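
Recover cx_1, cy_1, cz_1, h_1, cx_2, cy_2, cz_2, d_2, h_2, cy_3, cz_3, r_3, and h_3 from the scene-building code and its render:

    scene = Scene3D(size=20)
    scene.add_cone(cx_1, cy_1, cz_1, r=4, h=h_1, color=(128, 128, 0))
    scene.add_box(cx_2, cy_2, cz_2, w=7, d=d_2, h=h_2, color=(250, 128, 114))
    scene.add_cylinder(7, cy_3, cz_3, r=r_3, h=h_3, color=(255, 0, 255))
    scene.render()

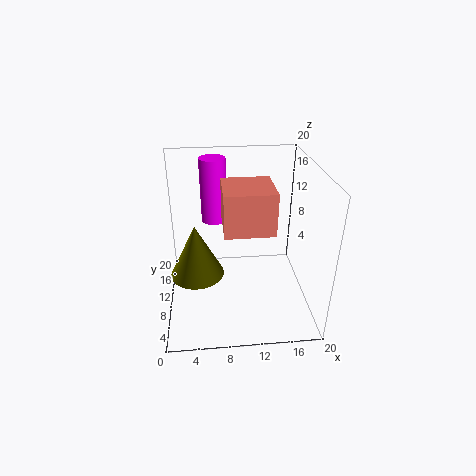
cx_1 = 4; cy_1 = 12; cz_1 = 3; h_1 = 8; cx_2 = 8; cy_2 = 8; cz_2 = 11; d_2 = 7; h_2 = 6; cy_3 = 18; cz_3 = 9; r_3 = 2; h_3 = 10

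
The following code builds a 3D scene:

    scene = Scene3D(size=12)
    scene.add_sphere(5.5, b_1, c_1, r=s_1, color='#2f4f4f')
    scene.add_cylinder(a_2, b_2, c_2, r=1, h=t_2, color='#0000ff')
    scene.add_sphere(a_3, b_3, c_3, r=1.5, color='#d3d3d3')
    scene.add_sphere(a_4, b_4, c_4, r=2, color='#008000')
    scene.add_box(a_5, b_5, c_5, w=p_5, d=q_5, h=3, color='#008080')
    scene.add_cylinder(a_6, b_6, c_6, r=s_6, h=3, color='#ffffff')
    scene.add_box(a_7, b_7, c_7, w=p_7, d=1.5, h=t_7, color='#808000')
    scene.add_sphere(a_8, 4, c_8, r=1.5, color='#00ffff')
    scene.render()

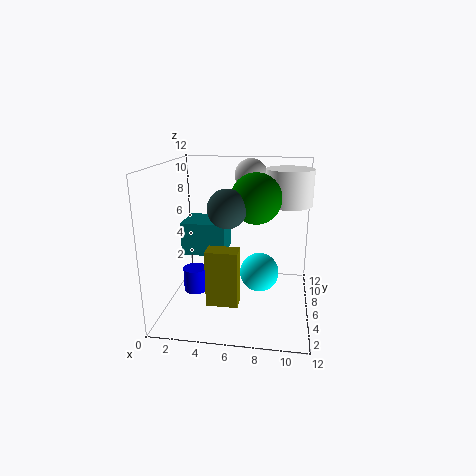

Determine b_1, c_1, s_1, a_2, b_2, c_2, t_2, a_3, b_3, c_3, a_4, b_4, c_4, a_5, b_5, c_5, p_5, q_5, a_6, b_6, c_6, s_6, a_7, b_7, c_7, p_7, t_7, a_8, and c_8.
b_1 = 4
c_1 = 9
s_1 = 1.5
a_2 = 2.5
b_2 = 5
c_2 = 1.5
t_2 = 2
a_3 = 6.5
b_3 = 10.5
c_3 = 10.5
a_4 = 7.5
b_4 = 5.5
c_4 = 9.5
a_5 = 0.5
b_5 = 7.5
c_5 = 3.5
p_5 = 4
q_5 = 3.5
a_6 = 10
b_6 = 8
c_6 = 8.5
s_6 = 2
a_7 = 4
b_7 = 2.5
c_7 = 1.5
p_7 = 2.5
t_7 = 4.5
a_8 = 8
c_8 = 4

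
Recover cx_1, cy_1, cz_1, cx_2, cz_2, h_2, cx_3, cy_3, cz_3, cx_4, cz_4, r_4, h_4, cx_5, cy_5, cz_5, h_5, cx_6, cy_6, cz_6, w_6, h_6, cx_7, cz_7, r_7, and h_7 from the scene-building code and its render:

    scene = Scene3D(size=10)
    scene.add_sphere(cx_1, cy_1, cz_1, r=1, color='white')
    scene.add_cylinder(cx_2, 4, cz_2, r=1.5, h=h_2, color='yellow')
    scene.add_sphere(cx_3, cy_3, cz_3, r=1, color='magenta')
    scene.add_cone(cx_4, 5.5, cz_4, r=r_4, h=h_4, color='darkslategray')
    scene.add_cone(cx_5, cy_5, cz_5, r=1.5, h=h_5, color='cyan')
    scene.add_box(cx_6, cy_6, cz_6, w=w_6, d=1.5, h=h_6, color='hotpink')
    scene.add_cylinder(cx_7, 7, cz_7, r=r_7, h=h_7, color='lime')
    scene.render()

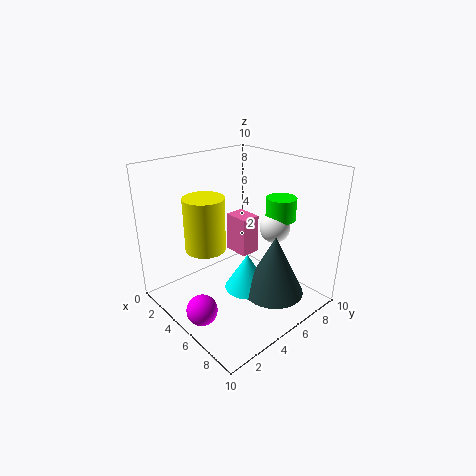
cx_1 = 7
cy_1 = 6.5
cz_1 = 6
cx_2 = 2.5
cz_2 = 3.5
h_2 = 4
cx_3 = 6
cy_3 = 1
cz_3 = 1.5
cx_4 = 8
cz_4 = 2
r_4 = 2
h_4 = 4
cx_5 = 6.5
cy_5 = 4.5
cz_5 = 2
h_5 = 2.5
cx_6 = 2
cy_6 = 6.5
cz_6 = 2.5
w_6 = 2
h_6 = 3
cx_7 = 7
cz_7 = 6.5
r_7 = 1
h_7 = 1.5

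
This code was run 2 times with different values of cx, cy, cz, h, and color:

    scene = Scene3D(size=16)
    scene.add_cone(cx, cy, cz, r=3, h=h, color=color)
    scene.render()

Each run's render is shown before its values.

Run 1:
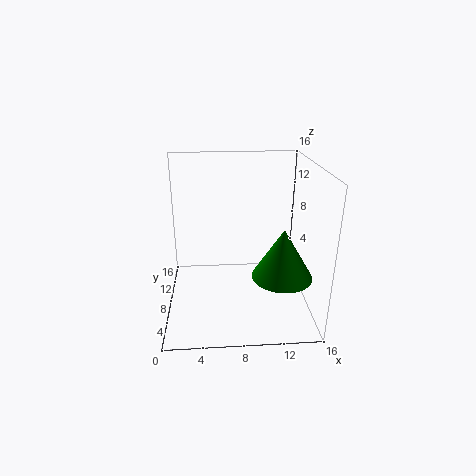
cx = 12; cy = 3; cz = 6; h = 5; color = 'green'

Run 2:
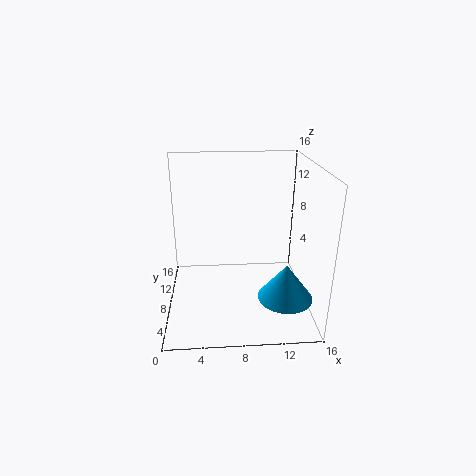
cx = 13; cy = 5; cz = 2; h = 4; color = 'deepskyblue'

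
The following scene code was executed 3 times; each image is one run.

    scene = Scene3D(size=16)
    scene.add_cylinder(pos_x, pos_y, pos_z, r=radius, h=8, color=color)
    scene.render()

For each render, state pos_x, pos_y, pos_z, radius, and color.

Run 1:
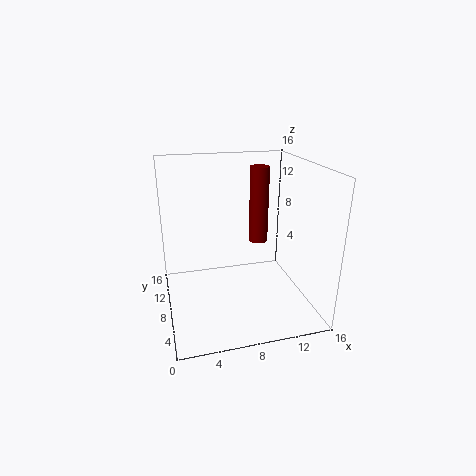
pos_x = 10, pos_y = 7, pos_z = 8, radius = 1, color = 'maroon'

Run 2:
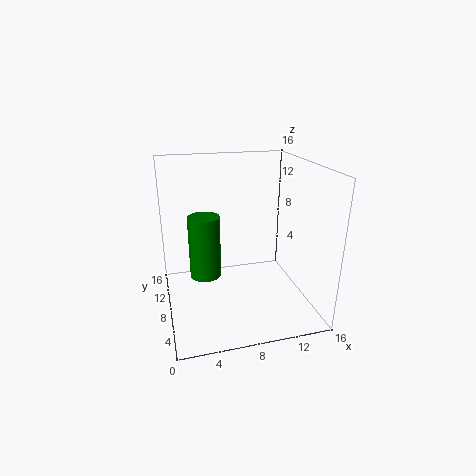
pos_x = 5, pos_y = 13, pos_z = 1, radius = 2, color = 'green'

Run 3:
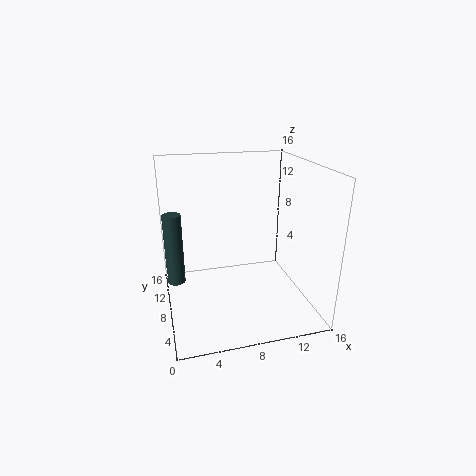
pos_x = 1, pos_y = 9, pos_z = 3, radius = 1, color = 'darkslategray'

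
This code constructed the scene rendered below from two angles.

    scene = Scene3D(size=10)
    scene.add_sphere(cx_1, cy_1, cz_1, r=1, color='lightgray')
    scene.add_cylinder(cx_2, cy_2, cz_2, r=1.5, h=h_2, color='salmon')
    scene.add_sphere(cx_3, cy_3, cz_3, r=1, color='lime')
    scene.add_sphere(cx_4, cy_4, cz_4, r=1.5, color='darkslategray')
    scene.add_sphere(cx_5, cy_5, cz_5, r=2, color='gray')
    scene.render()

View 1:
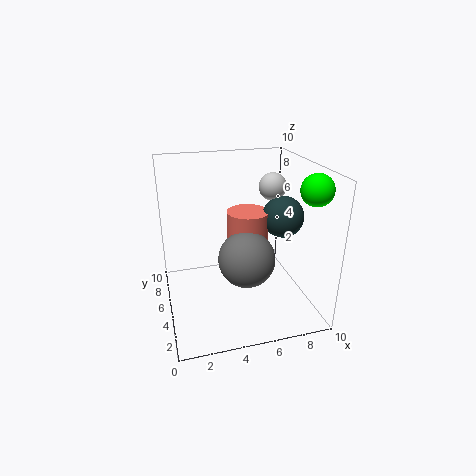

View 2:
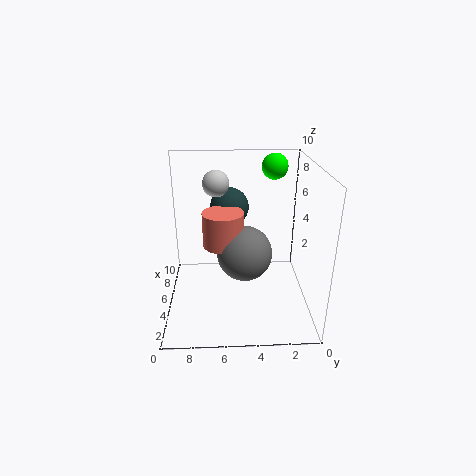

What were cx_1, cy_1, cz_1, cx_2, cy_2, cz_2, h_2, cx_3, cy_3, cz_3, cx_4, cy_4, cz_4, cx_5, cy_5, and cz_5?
cx_1 = 8
cy_1 = 6.5
cz_1 = 8
cx_2 = 6
cy_2 = 6
cz_2 = 4
h_2 = 2.5
cx_3 = 9
cy_3 = 2
cz_3 = 9
cx_4 = 8.5
cy_4 = 5.5
cz_4 = 6
cx_5 = 5.5
cy_5 = 4.5
cz_5 = 3.5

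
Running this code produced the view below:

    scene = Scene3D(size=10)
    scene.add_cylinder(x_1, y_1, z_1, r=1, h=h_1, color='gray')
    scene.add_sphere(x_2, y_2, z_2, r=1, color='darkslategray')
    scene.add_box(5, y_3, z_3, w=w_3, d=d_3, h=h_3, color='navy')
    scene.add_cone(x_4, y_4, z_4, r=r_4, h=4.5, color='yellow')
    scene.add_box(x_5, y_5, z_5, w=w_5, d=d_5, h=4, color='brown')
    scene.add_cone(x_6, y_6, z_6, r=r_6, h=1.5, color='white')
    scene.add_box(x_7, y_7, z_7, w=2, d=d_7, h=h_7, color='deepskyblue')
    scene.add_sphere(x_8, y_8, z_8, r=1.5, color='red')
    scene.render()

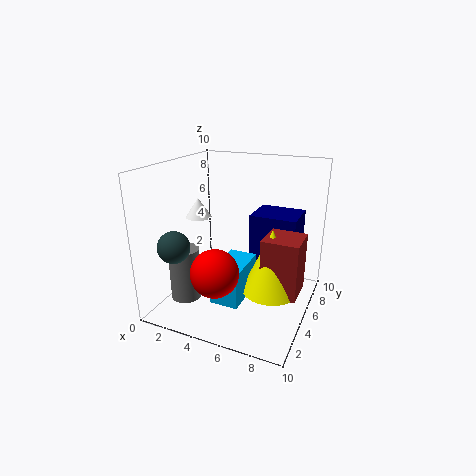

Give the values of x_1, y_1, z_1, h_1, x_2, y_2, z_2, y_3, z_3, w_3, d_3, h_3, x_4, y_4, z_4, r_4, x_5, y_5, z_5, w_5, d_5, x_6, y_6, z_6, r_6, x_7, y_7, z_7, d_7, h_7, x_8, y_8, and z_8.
x_1 = 2.5
y_1 = 2
z_1 = 1.5
h_1 = 3.5
x_2 = 2.5
y_2 = 1
z_2 = 5.5
y_3 = 7
z_3 = 2.5
w_3 = 3.5
d_3 = 3
h_3 = 3.5
x_4 = 7.5
y_4 = 5
z_4 = 1.5
r_4 = 2
x_5 = 7
y_5 = 4
z_5 = 1.5
w_5 = 2.5
d_5 = 2.5
x_6 = 1
y_6 = 6.5
z_6 = 5.5
r_6 = 1
x_7 = 4
y_7 = 2.5
z_7 = 1
d_7 = 3.5
h_7 = 2.5
x_8 = 5
y_8 = 1.5
z_8 = 4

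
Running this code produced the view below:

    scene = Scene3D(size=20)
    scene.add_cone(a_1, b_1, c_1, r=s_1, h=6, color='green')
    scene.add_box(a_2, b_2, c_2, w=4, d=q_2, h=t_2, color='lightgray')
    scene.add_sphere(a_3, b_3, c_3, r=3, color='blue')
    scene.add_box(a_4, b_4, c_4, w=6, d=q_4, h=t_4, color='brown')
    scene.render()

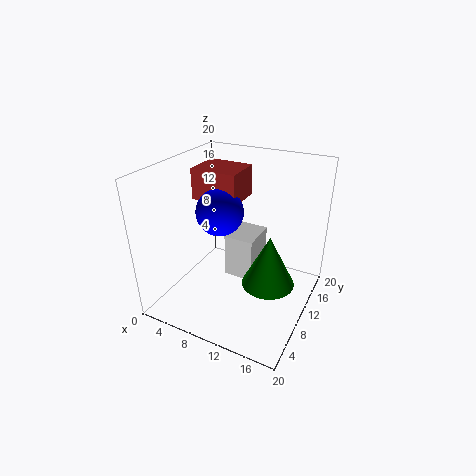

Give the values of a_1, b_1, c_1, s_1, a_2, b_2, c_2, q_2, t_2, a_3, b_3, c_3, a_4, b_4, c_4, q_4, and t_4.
a_1 = 17; b_1 = 4; c_1 = 9; s_1 = 3; a_2 = 9; b_2 = 8; c_2 = 5; q_2 = 5; t_2 = 6; a_3 = 9; b_3 = 7; c_3 = 15; a_4 = 5; b_4 = 7; c_4 = 16; q_4 = 5; t_4 = 4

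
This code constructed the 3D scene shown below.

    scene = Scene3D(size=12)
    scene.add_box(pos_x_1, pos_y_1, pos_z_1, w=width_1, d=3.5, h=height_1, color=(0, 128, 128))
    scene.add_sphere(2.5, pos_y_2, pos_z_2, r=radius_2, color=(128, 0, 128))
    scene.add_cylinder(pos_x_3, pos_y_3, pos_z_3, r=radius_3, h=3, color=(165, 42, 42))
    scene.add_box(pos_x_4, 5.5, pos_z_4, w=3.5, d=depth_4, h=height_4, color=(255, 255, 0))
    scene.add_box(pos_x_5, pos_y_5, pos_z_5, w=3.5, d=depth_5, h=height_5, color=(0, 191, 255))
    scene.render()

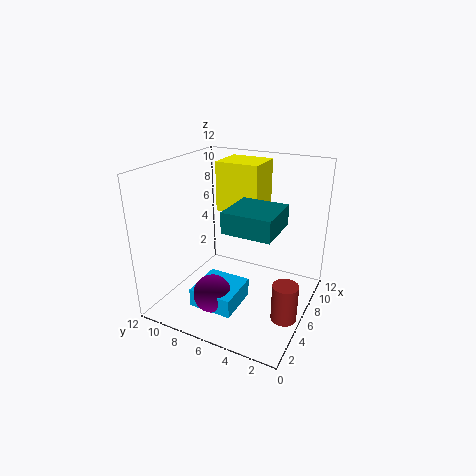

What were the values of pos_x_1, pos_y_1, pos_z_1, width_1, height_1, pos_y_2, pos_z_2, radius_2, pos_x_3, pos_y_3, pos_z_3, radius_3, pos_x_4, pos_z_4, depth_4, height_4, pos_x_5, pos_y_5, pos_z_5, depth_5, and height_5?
pos_x_1 = 1.5; pos_y_1 = 1.5; pos_z_1 = 8.5; width_1 = 3.5; height_1 = 1.5; pos_y_2 = 6.5; pos_z_2 = 2.5; radius_2 = 1.5; pos_x_3 = 4; pos_y_3 = 1; pos_z_3 = 1; radius_3 = 1; pos_x_4 = 8.5; pos_z_4 = 7; depth_4 = 4; height_4 = 4.5; pos_x_5 = 1.5; pos_y_5 = 4.5; pos_z_5 = 1.5; depth_5 = 3.5; height_5 = 1.5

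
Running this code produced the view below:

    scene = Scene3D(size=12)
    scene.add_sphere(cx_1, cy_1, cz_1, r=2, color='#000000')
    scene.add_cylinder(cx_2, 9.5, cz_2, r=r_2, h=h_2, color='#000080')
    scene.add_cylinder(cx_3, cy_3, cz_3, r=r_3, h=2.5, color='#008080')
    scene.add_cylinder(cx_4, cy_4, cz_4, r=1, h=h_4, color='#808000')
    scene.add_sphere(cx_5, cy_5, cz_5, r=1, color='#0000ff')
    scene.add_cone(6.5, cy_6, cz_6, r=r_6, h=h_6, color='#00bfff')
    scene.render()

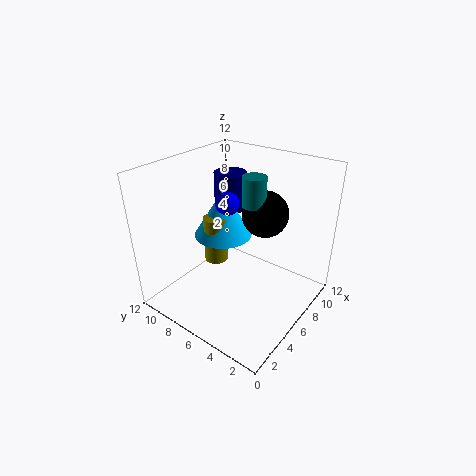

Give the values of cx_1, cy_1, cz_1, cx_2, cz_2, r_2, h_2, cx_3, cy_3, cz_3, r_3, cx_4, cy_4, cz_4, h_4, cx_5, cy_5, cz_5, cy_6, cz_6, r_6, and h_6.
cx_1 = 8.5; cy_1 = 5; cz_1 = 7.5; cx_2 = 9.5; cz_2 = 6.5; r_2 = 1.5; h_2 = 3.5; cx_3 = 7.5; cy_3 = 5.5; cz_3 = 8.5; r_3 = 1; cx_4 = 5.5; cy_4 = 8; cz_4 = 3.5; h_4 = 4; cx_5 = 6.5; cy_5 = 7.5; cz_5 = 8.5; cy_6 = 8; cz_6 = 5.5; r_6 = 2.5; h_6 = 4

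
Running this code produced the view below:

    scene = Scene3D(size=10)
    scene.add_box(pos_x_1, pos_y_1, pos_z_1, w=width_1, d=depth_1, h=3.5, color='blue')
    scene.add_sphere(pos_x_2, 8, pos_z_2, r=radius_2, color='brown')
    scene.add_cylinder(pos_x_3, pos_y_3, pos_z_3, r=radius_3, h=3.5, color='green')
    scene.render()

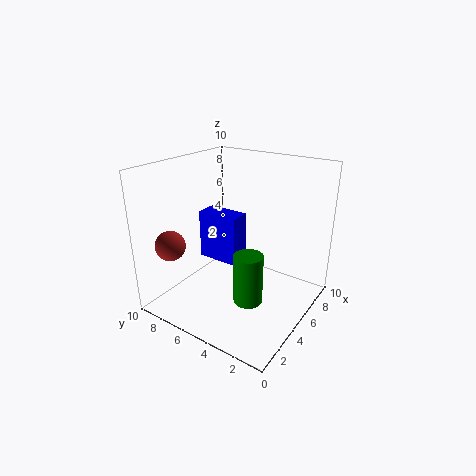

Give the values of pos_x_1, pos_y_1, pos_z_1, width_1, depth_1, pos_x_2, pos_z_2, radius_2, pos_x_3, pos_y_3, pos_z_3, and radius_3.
pos_x_1 = 4.5
pos_y_1 = 5
pos_z_1 = 3
width_1 = 1.5
depth_1 = 3
pos_x_2 = 1.5
pos_z_2 = 5
radius_2 = 1
pos_x_3 = 4
pos_y_3 = 3.5
pos_z_3 = 1
radius_3 = 1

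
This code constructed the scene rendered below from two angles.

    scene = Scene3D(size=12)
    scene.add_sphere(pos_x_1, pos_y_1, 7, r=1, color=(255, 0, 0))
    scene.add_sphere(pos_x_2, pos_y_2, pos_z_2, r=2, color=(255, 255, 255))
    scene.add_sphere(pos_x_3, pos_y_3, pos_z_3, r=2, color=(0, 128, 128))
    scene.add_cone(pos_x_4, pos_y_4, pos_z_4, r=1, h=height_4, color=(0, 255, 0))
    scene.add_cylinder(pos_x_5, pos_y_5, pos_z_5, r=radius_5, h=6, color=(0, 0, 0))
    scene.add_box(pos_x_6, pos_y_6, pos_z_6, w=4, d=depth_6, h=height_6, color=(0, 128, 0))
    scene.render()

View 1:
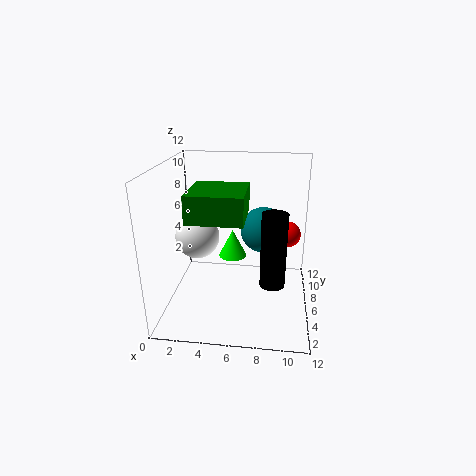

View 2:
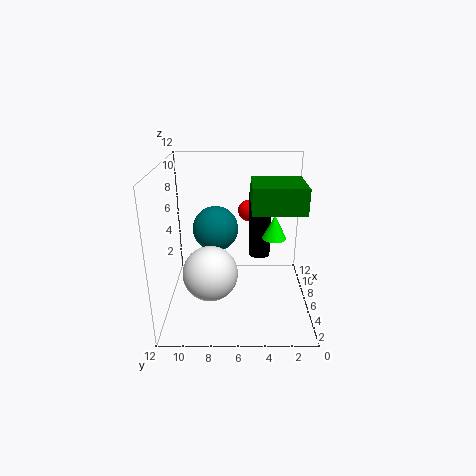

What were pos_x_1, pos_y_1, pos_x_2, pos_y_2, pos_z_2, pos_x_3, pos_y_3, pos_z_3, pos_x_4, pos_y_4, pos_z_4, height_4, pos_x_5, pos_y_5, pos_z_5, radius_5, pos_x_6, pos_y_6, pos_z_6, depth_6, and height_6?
pos_x_1 = 10; pos_y_1 = 5; pos_x_2 = 2; pos_y_2 = 8; pos_z_2 = 5; pos_x_3 = 8; pos_y_3 = 8; pos_z_3 = 6; pos_x_4 = 6; pos_y_4 = 3; pos_z_4 = 6; height_4 = 2; pos_x_5 = 9; pos_y_5 = 4; pos_z_5 = 3; radius_5 = 1; pos_x_6 = 3; pos_y_6 = 1; pos_z_6 = 9; depth_6 = 4; height_6 = 2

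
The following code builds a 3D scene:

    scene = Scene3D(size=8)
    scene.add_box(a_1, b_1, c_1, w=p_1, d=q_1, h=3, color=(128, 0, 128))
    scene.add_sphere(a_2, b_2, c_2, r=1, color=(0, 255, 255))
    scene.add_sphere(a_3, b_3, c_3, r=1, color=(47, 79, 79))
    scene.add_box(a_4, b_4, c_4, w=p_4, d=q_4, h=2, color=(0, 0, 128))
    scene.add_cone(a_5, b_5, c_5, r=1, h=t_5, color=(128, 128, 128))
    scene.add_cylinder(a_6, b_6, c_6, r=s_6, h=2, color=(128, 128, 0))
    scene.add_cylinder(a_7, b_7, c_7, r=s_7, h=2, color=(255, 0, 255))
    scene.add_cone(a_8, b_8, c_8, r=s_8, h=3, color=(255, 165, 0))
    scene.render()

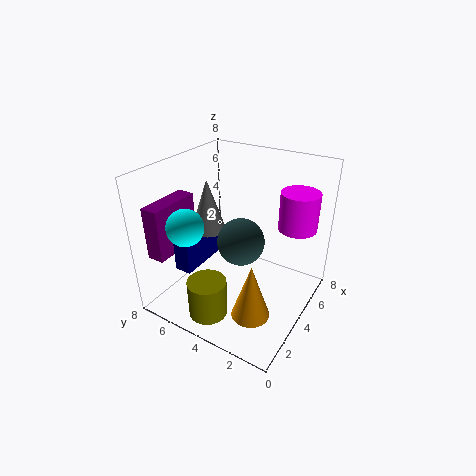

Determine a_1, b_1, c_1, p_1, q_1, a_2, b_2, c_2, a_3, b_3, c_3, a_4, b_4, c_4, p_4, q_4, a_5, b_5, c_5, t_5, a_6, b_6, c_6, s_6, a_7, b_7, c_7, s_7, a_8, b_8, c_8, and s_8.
a_1 = 1, b_1 = 7, c_1 = 3, p_1 = 3, q_1 = 1, a_2 = 2, b_2 = 6, c_2 = 5, a_3 = 1, b_3 = 2, c_3 = 6, a_4 = 2, b_4 = 6, c_4 = 2, p_4 = 3, q_4 = 1, a_5 = 4, b_5 = 6, c_5 = 4, t_5 = 3, a_6 = 1, b_6 = 4, c_6 = 1, s_6 = 1, a_7 = 5, b_7 = 1, c_7 = 5, s_7 = 1, a_8 = 2, b_8 = 2, c_8 = 1, s_8 = 1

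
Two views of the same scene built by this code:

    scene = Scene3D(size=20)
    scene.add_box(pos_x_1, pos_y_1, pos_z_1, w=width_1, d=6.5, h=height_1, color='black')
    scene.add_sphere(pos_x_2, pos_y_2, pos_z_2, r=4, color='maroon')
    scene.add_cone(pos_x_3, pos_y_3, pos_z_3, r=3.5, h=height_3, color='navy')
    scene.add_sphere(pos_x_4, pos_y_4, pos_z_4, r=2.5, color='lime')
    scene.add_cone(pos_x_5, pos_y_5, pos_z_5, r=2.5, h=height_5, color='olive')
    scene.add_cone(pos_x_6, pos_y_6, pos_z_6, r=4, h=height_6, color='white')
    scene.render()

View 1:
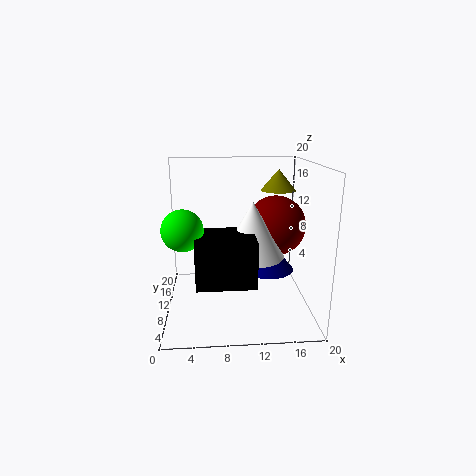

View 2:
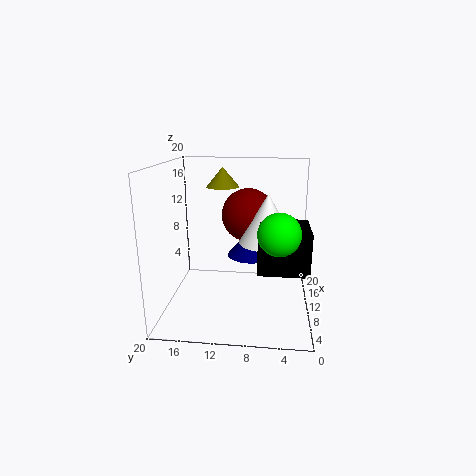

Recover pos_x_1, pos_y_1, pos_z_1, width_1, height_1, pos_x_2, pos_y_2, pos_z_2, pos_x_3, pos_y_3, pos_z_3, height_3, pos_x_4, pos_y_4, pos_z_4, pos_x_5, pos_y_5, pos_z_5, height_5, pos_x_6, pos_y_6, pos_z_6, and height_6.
pos_x_1 = 4.5
pos_y_1 = 0.5
pos_z_1 = 7
width_1 = 7
height_1 = 5.5
pos_x_2 = 15
pos_y_2 = 9
pos_z_2 = 12
pos_x_3 = 14
pos_y_3 = 8.5
pos_z_3 = 6
height_3 = 4
pos_x_4 = 3
pos_y_4 = 4.5
pos_z_4 = 13
pos_x_5 = 16
pos_y_5 = 13
pos_z_5 = 16
height_5 = 3
pos_x_6 = 11.5
pos_y_6 = 6
pos_z_6 = 9
height_6 = 7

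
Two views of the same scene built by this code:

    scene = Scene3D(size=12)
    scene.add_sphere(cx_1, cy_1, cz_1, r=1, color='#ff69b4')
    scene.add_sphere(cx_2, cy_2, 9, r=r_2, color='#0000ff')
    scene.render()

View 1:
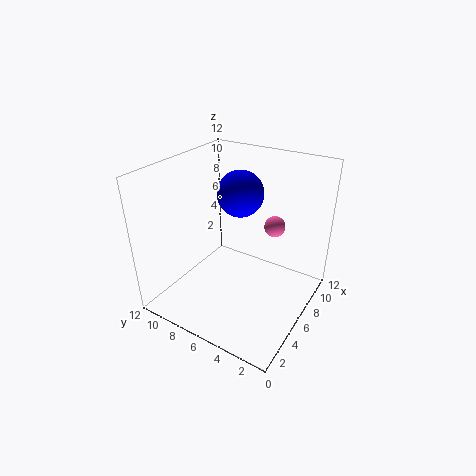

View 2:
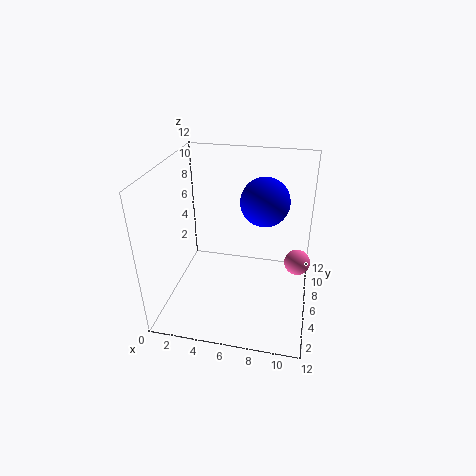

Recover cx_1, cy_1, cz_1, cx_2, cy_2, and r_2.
cx_1 = 11, cy_1 = 5, cz_1 = 5, cx_2 = 8, cy_2 = 7, r_2 = 2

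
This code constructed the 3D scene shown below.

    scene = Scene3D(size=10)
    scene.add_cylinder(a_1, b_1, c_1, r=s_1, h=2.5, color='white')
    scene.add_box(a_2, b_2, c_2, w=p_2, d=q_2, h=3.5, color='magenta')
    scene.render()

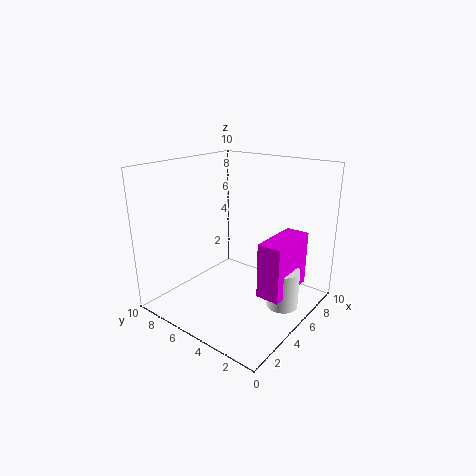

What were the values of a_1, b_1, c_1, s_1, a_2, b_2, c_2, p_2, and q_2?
a_1 = 4.5
b_1 = 1
c_1 = 1.5
s_1 = 1
a_2 = 3
b_2 = 0.5
c_2 = 2.5
p_2 = 3.5
q_2 = 1.5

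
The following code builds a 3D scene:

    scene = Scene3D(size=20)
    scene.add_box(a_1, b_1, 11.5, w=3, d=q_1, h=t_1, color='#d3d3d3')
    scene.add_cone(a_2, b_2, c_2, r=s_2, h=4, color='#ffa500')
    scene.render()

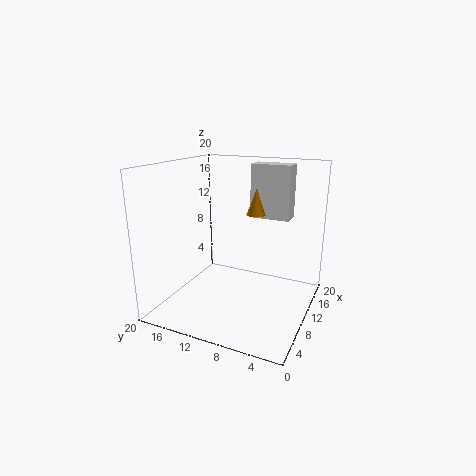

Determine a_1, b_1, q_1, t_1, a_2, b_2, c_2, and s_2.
a_1 = 15.5; b_1 = 4.5; q_1 = 6; t_1 = 8; a_2 = 15.5; b_2 = 9.5; c_2 = 12; s_2 = 1.5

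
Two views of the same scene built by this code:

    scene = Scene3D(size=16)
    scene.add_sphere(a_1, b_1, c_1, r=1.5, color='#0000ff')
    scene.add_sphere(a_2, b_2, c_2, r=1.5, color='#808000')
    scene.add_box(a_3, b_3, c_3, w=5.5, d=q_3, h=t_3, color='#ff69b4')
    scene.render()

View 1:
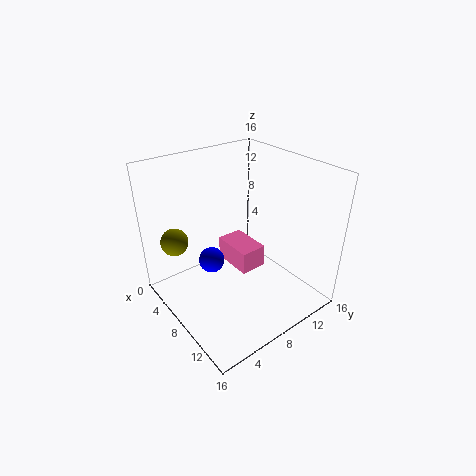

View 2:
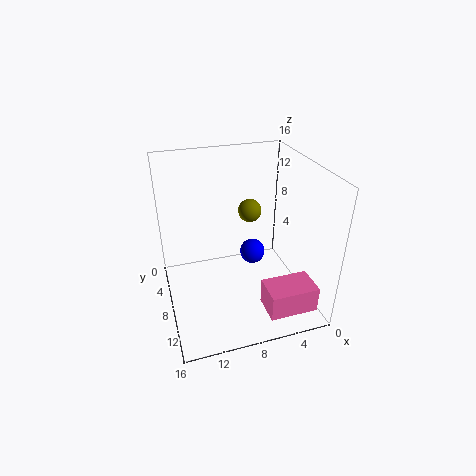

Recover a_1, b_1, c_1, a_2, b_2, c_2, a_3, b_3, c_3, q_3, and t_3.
a_1 = 5.5, b_1 = 6, c_1 = 4.5, a_2 = 4.5, b_2 = 2, c_2 = 8, a_3 = 0.5, b_3 = 10.5, c_3 = 0.5, q_3 = 3.5, t_3 = 3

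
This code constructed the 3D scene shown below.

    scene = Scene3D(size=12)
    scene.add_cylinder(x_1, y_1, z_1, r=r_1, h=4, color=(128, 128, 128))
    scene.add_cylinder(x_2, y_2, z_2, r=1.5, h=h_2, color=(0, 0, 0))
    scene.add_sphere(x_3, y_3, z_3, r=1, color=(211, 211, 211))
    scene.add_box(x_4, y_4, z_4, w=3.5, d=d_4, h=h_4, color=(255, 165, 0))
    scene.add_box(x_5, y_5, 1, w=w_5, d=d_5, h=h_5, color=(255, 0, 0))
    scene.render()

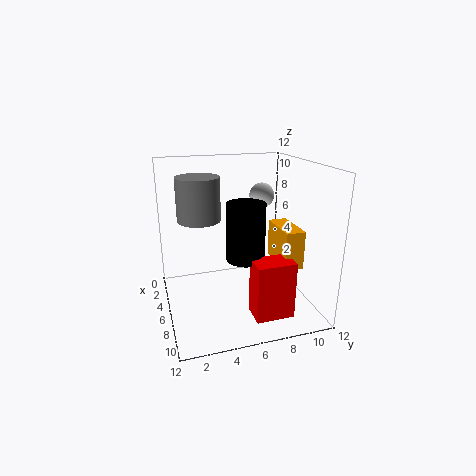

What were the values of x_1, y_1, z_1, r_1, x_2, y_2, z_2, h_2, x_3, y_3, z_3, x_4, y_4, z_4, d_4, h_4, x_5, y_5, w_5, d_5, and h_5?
x_1 = 2
y_1 = 3.5
z_1 = 6.5
r_1 = 2
x_2 = 8
y_2 = 6
z_2 = 5
h_2 = 4.5
x_3 = 6
y_3 = 8
z_3 = 9.5
x_4 = 6.5
y_4 = 8.5
z_4 = 4.5
d_4 = 1.5
h_4 = 3
x_5 = 9
y_5 = 6
w_5 = 2
d_5 = 3
h_5 = 4.5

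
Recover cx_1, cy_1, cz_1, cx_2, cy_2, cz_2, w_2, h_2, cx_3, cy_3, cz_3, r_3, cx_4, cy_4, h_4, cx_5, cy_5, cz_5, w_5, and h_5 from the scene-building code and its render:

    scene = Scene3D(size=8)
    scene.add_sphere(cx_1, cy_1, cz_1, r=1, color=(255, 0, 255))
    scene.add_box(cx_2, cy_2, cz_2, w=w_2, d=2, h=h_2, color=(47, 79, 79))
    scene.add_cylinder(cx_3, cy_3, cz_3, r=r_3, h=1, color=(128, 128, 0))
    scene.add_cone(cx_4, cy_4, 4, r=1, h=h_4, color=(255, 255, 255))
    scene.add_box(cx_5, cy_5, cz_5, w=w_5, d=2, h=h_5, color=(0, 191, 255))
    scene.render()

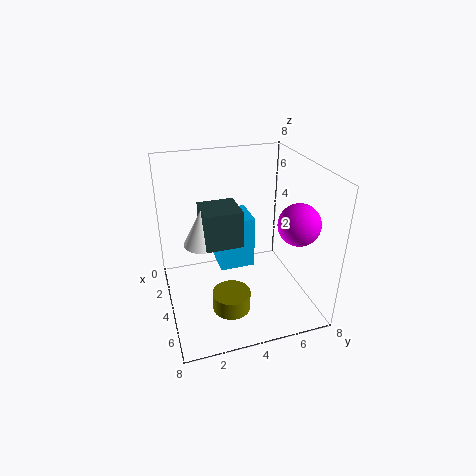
cx_1 = 7; cy_1 = 6; cz_1 = 6; cx_2 = 3; cy_2 = 2; cz_2 = 4; w_2 = 2; h_2 = 2; cx_3 = 6; cy_3 = 3; cz_3 = 1; r_3 = 1; cx_4 = 4; cy_4 = 2; h_4 = 2; cx_5 = 2; cy_5 = 3; cz_5 = 2; w_5 = 2; h_5 = 3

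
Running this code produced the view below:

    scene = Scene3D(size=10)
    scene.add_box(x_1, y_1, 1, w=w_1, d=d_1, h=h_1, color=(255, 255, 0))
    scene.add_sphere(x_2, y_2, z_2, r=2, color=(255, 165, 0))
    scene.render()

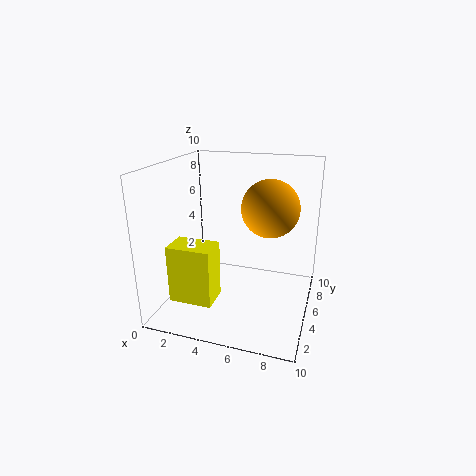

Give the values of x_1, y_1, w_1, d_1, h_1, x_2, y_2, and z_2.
x_1 = 1, y_1 = 2, w_1 = 3, d_1 = 2, h_1 = 4, x_2 = 7, y_2 = 6, z_2 = 7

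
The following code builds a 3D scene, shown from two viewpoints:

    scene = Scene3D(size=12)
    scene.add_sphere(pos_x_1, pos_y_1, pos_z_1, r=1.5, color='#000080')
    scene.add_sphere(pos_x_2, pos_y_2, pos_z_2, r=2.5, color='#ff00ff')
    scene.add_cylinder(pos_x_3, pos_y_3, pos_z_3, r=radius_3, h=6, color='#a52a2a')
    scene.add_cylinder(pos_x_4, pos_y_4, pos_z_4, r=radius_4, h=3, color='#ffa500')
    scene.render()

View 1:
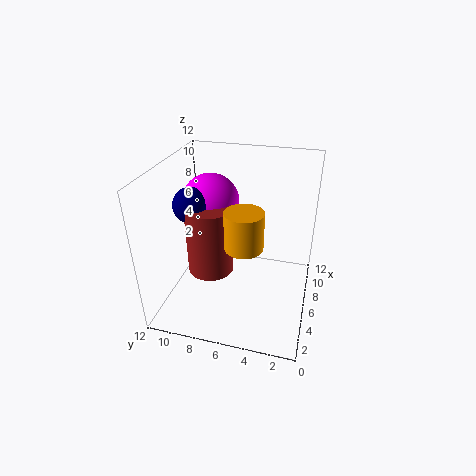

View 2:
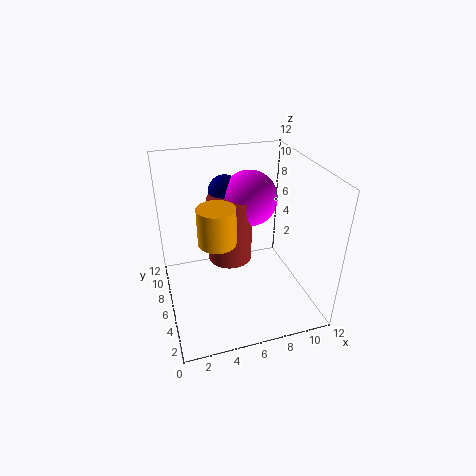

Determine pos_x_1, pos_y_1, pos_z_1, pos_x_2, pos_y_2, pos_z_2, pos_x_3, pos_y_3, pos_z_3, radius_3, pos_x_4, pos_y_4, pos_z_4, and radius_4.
pos_x_1 = 6; pos_y_1 = 10; pos_z_1 = 8.5; pos_x_2 = 8; pos_y_2 = 9; pos_z_2 = 8; pos_x_3 = 6; pos_y_3 = 8.5; pos_z_3 = 2.5; radius_3 = 2; pos_x_4 = 4; pos_y_4 = 5; pos_z_4 = 6.5; radius_4 = 1.5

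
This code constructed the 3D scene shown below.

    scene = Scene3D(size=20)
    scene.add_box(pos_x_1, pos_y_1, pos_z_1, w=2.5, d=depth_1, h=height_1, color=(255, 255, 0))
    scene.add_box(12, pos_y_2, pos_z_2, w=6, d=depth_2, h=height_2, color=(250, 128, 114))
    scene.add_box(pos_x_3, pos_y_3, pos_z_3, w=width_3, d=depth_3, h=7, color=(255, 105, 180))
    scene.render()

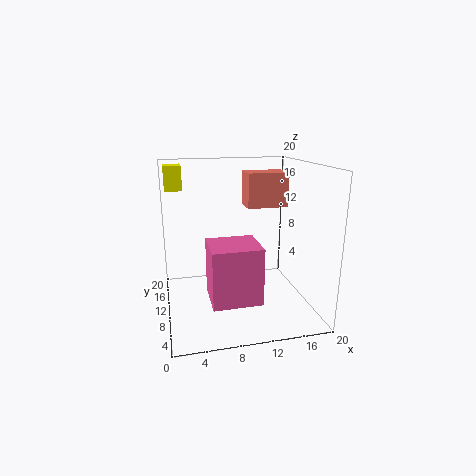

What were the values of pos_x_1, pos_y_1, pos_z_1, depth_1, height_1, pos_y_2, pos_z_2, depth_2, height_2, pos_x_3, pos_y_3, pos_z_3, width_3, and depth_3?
pos_x_1 = 0.5
pos_y_1 = 14.5
pos_z_1 = 16
depth_1 = 3.5
height_1 = 3.5
pos_y_2 = 12
pos_z_2 = 13.5
depth_2 = 4
height_2 = 5
pos_x_3 = 5
pos_y_3 = 1
pos_z_3 = 4.5
width_3 = 6
depth_3 = 5.5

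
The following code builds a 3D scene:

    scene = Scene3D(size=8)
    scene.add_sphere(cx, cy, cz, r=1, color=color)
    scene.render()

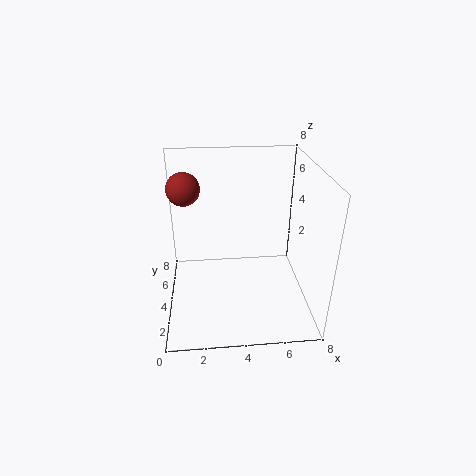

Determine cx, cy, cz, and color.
cx = 1; cy = 6.5; cz = 6; color = 'brown'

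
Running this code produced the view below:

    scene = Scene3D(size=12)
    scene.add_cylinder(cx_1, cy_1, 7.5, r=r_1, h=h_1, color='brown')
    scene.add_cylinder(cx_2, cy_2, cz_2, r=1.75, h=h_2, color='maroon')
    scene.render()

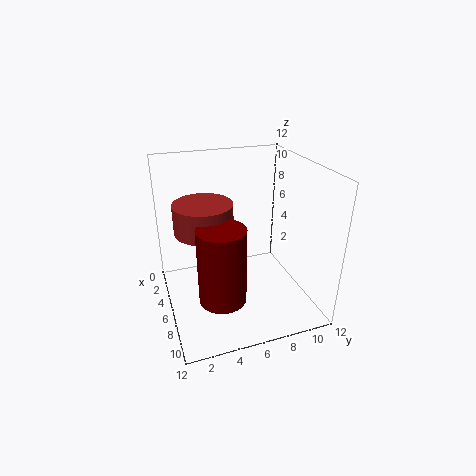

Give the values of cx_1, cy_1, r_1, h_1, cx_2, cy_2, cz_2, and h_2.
cx_1 = 6.75
cy_1 = 3
r_1 = 2.25
h_1 = 2.25
cx_2 = 9.75
cy_2 = 3.5
cz_2 = 3.25
h_2 = 5.75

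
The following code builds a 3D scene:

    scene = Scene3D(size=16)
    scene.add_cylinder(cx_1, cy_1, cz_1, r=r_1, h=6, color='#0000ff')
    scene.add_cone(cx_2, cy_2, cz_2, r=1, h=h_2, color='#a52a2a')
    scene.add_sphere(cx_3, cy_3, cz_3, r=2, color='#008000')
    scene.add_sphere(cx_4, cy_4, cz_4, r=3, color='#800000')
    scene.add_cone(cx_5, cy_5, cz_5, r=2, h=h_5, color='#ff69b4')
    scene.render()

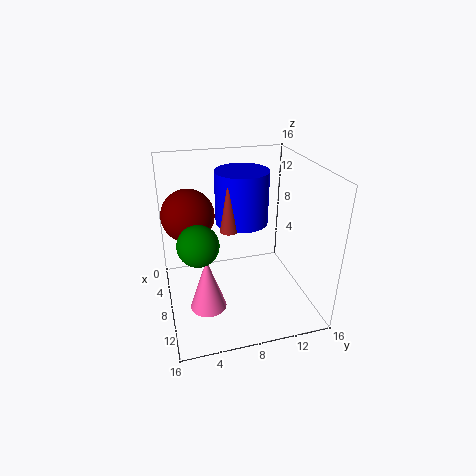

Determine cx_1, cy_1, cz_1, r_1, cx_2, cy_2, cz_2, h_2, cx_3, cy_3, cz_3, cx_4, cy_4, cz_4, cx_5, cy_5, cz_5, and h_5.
cx_1 = 6; cy_1 = 9; cz_1 = 9; r_1 = 3; cx_2 = 8; cy_2 = 7; cz_2 = 9; h_2 = 6; cx_3 = 12; cy_3 = 3; cz_3 = 10; cx_4 = 5; cy_4 = 3; cz_4 = 10; cx_5 = 10; cy_5 = 4; cz_5 = 1; h_5 = 6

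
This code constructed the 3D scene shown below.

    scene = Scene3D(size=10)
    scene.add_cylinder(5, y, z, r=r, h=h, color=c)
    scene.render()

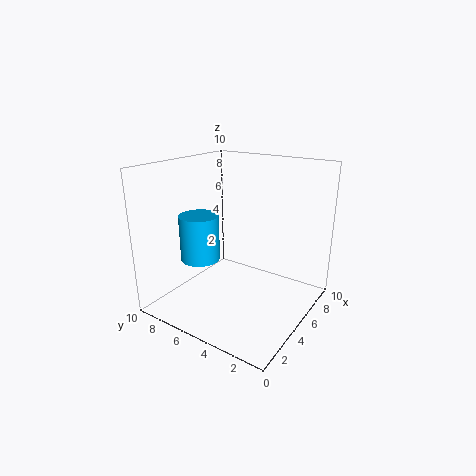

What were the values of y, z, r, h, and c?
y = 8.5
z = 2.5
r = 1.5
h = 3.5
c = 'deepskyblue'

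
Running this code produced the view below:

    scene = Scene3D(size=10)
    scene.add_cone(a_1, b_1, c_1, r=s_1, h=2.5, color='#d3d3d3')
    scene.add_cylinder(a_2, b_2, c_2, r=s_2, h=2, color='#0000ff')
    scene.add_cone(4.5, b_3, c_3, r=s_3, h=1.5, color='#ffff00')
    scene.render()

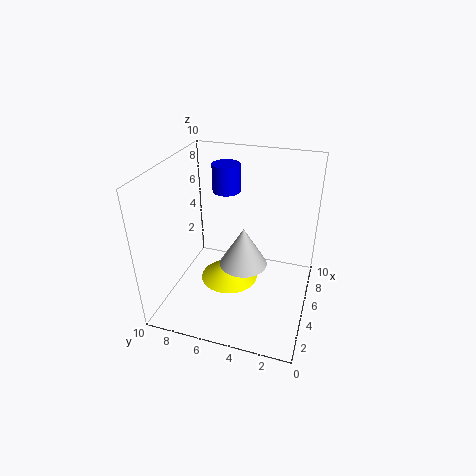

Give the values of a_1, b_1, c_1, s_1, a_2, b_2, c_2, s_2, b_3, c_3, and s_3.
a_1 = 3; b_1 = 4; c_1 = 4.5; s_1 = 1.5; a_2 = 7; b_2 = 6.5; c_2 = 7.5; s_2 = 1; b_3 = 5.5; c_3 = 2; s_3 = 2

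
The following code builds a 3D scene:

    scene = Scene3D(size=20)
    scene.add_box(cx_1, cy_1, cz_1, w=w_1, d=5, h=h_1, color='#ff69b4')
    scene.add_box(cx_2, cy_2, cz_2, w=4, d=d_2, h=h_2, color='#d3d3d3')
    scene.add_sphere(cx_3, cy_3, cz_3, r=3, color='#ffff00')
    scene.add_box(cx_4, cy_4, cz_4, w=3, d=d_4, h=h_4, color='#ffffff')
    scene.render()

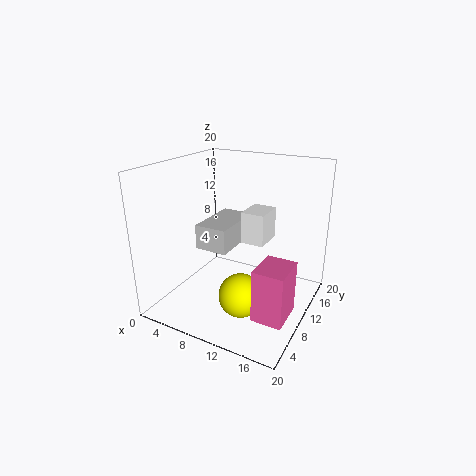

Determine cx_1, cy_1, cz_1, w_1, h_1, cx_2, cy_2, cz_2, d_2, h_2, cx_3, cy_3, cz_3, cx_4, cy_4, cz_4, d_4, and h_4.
cx_1 = 15, cy_1 = 4, cz_1 = 2, w_1 = 4, h_1 = 7, cx_2 = 8, cy_2 = 3, cz_2 = 11, d_2 = 7, h_2 = 3, cx_3 = 12, cy_3 = 7, cz_3 = 3, cx_4 = 12, cy_4 = 7, cz_4 = 11, d_4 = 4, h_4 = 4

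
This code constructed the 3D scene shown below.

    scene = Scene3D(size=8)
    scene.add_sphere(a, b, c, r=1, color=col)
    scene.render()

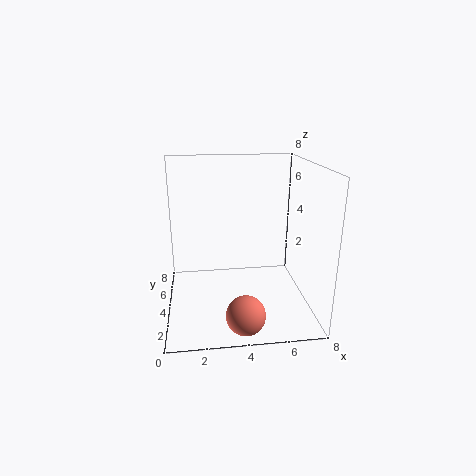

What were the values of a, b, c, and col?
a = 4; b = 1; c = 1; col = 'salmon'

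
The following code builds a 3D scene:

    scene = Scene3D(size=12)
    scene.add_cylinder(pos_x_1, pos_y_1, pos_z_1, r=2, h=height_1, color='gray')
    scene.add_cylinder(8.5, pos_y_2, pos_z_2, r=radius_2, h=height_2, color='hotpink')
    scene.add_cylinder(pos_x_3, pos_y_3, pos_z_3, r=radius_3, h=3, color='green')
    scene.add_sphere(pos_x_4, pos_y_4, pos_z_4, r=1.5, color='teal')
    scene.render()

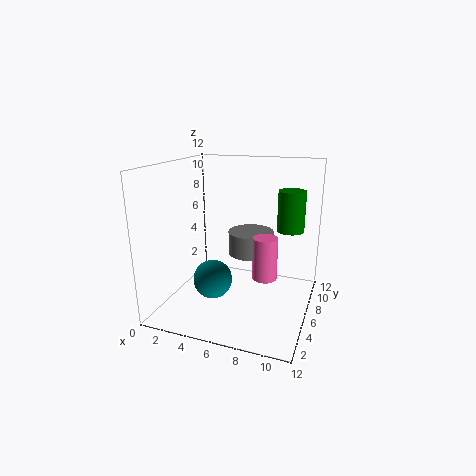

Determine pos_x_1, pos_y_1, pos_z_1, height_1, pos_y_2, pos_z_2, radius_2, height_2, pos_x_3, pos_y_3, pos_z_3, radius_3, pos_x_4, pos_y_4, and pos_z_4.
pos_x_1 = 6.5; pos_y_1 = 8; pos_z_1 = 4; height_1 = 2; pos_y_2 = 5.5; pos_z_2 = 3; radius_2 = 1; height_2 = 3.5; pos_x_3 = 10.5; pos_y_3 = 5; pos_z_3 = 7.5; radius_3 = 1; pos_x_4 = 5; pos_y_4 = 3; pos_z_4 = 3.5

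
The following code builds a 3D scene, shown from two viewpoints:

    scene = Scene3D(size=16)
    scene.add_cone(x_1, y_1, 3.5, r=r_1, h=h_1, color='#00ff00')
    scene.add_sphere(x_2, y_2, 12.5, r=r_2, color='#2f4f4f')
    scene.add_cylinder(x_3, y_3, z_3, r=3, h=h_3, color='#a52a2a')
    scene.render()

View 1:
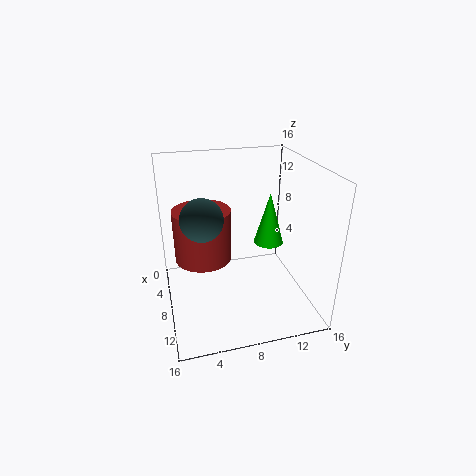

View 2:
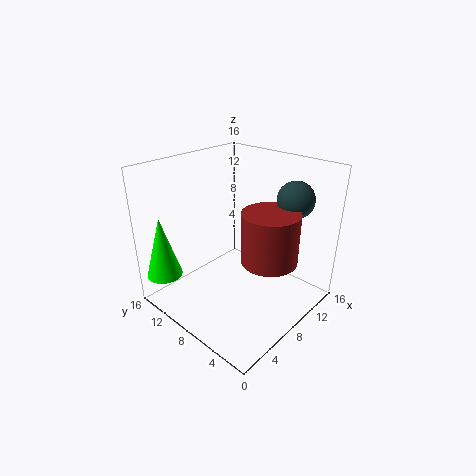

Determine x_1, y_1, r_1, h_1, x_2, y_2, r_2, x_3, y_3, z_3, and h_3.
x_1 = 2
y_1 = 14
r_1 = 2
h_1 = 7
x_2 = 12
y_2 = 3.5
r_2 = 2
x_3 = 8.5
y_3 = 4
z_3 = 6.5
h_3 = 5.5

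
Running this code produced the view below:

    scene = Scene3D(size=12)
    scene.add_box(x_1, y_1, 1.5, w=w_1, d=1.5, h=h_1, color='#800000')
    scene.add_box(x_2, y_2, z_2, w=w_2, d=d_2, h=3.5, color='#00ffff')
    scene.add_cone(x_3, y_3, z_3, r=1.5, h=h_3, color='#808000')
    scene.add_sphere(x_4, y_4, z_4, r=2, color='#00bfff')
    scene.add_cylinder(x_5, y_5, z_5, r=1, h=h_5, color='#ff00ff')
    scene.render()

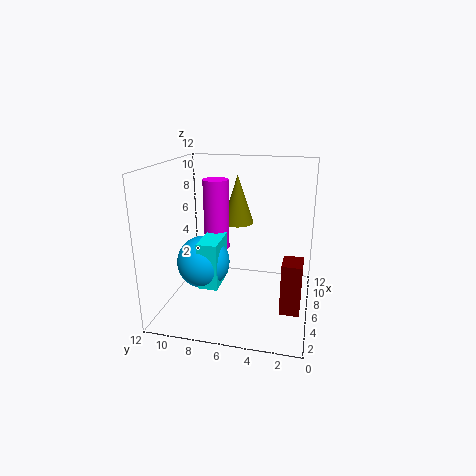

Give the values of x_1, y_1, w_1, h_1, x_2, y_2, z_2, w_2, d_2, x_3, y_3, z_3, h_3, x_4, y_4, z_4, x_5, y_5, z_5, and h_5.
x_1 = 2.5, y_1 = 0.5, w_1 = 2, h_1 = 4, x_2 = 1.5, y_2 = 6.5, z_2 = 3.5, w_2 = 3, d_2 = 1.5, x_3 = 10, y_3 = 7, z_3 = 6, h_3 = 4.5, x_4 = 3, y_4 = 8, z_4 = 5, x_5 = 5, y_5 = 7.5, z_5 = 5.5, h_5 = 5.5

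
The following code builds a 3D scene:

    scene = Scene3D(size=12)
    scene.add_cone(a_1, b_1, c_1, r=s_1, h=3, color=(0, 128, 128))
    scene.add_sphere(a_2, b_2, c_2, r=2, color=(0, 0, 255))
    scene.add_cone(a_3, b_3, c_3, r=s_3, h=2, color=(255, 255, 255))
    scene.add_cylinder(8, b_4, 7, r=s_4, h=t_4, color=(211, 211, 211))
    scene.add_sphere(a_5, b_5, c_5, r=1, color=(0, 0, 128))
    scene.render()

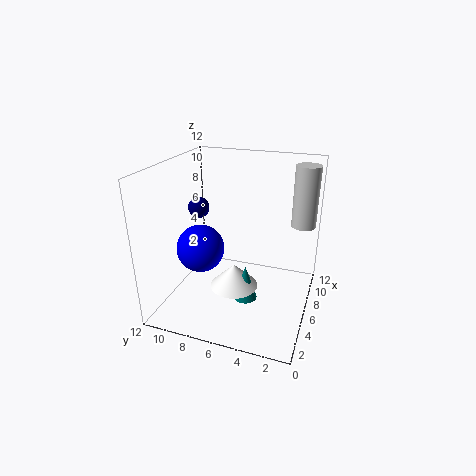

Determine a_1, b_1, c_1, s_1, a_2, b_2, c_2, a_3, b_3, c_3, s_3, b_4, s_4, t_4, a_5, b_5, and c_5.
a_1 = 5
b_1 = 5
c_1 = 1
s_1 = 1
a_2 = 5
b_2 = 9
c_2 = 5
a_3 = 5
b_3 = 6
c_3 = 2
s_3 = 2
b_4 = 1
s_4 = 1
t_4 = 5
a_5 = 9
b_5 = 11
c_5 = 7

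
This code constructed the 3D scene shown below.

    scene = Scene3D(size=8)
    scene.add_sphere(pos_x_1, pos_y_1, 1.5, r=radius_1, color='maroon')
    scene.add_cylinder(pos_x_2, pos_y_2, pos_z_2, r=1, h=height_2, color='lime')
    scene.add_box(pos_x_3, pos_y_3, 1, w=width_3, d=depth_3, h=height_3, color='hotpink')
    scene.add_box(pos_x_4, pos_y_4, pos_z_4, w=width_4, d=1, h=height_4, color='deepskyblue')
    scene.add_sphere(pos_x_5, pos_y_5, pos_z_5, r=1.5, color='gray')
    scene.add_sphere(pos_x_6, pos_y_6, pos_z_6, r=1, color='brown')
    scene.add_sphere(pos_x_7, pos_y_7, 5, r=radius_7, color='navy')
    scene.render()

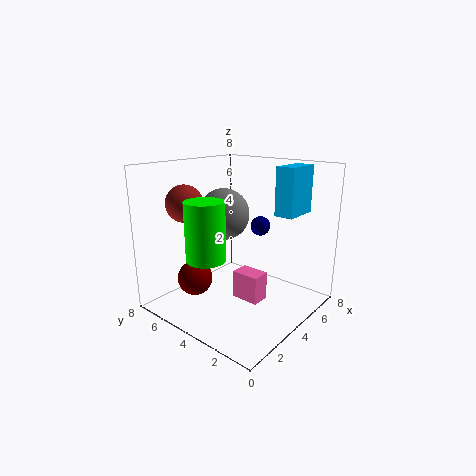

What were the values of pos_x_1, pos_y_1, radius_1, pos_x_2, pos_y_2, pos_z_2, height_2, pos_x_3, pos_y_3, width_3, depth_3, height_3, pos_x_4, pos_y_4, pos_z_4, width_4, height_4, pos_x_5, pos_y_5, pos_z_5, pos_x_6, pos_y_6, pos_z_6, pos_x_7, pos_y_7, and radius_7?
pos_x_1 = 2.5, pos_y_1 = 6, radius_1 = 1, pos_x_2 = 1.5, pos_y_2 = 4, pos_z_2 = 3.5, height_2 = 3, pos_x_3 = 3, pos_y_3 = 2, width_3 = 1, depth_3 = 1.5, height_3 = 1.5, pos_x_4 = 4.5, pos_y_4 = 1, pos_z_4 = 5.5, width_4 = 2, height_4 = 2.5, pos_x_5 = 4.5, pos_y_5 = 5.5, pos_z_5 = 5, pos_x_6 = 2, pos_y_6 = 6, pos_z_6 = 6, pos_x_7 = 4, pos_y_7 = 2.5, radius_7 = 0.5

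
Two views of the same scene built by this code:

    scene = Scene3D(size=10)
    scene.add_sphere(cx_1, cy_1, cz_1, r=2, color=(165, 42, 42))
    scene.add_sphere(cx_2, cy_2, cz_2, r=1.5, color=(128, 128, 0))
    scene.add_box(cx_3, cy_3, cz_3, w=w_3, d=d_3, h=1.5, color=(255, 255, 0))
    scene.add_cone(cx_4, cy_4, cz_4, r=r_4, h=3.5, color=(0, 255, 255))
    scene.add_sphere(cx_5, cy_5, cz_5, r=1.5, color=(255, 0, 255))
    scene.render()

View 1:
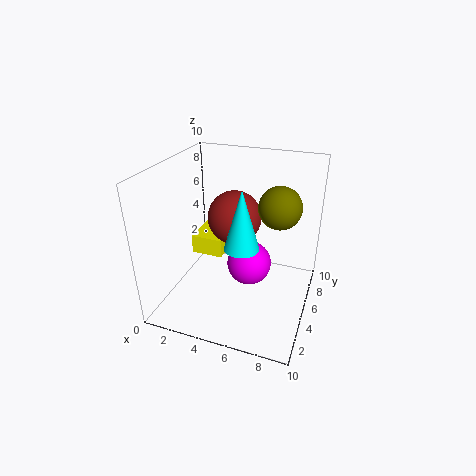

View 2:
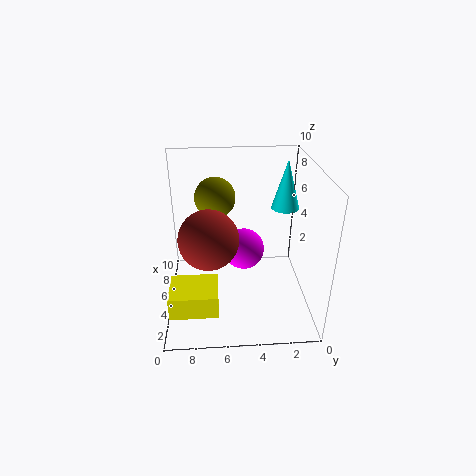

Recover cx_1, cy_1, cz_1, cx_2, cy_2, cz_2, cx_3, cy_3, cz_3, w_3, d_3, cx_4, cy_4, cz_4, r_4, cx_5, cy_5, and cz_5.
cx_1 = 4, cy_1 = 7, cz_1 = 5.5, cx_2 = 7.5, cy_2 = 6.5, cz_2 = 7, cx_3 = 0.5, cy_3 = 6.5, cz_3 = 2, w_3 = 2.5, d_3 = 3, cx_4 = 6.5, cy_4 = 1.5, cz_4 = 6.5, r_4 = 1, cx_5 = 6, cy_5 = 4.5, cz_5 = 3.5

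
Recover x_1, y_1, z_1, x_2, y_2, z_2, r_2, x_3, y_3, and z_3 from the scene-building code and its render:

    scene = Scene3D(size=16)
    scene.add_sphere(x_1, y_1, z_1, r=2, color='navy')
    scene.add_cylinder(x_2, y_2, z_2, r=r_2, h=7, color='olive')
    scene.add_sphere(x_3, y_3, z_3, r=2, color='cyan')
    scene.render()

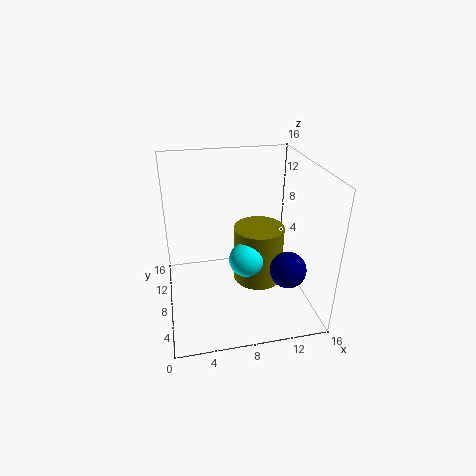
x_1 = 13
y_1 = 5
z_1 = 5
x_2 = 11
y_2 = 10
z_2 = 1
r_2 = 3
x_3 = 9
y_3 = 8
z_3 = 5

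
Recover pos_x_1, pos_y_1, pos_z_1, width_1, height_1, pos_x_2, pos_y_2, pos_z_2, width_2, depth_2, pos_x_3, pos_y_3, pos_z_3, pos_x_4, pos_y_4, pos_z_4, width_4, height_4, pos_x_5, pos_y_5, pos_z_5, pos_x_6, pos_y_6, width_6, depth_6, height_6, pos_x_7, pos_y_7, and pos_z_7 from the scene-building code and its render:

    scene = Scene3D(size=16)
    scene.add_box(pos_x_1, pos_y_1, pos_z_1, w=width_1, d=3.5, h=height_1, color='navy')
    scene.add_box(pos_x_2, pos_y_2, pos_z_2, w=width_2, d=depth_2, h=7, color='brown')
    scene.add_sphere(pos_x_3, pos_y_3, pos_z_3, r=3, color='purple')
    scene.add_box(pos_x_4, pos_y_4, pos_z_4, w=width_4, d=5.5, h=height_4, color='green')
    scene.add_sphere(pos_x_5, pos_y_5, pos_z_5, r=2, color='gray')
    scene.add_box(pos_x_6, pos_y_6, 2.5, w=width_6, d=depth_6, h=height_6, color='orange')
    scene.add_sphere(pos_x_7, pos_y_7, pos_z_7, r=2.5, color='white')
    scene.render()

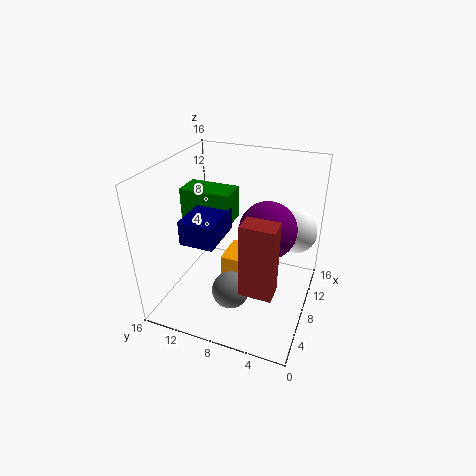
pos_x_1 = 2.5, pos_y_1 = 8.5, pos_z_1 = 9.5, width_1 = 5, height_1 = 2.5, pos_x_2 = 0.5, pos_y_2 = 2, pos_z_2 = 7, width_2 = 2, depth_2 = 3, pos_x_3 = 7.5, pos_y_3 = 4.5, pos_z_3 = 10, pos_x_4 = 6.5, pos_y_4 = 8.5, pos_z_4 = 10, width_4 = 3, height_4 = 3.5, pos_x_5 = 4.5, pos_y_5 = 7.5, pos_z_5 = 3.5, pos_x_6 = 6.5, pos_y_6 = 7, width_6 = 4, depth_6 = 2.5, height_6 = 3.5, pos_x_7 = 12.5, pos_y_7 = 2.5, pos_z_7 = 7.5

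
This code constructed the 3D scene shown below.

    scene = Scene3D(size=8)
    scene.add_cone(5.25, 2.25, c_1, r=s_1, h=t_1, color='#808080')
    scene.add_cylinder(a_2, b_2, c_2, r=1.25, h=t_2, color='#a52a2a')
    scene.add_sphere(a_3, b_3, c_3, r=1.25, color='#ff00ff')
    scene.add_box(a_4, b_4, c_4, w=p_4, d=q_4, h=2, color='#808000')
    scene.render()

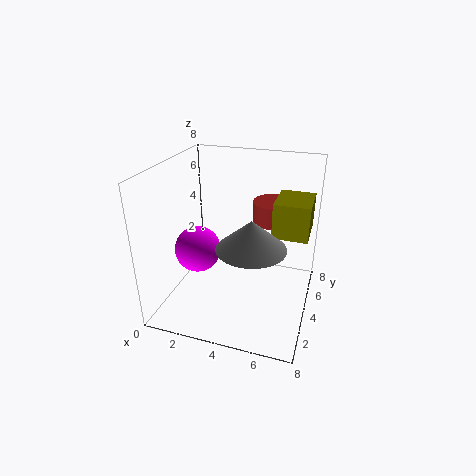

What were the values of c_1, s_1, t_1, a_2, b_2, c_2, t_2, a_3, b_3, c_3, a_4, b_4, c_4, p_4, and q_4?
c_1 = 4.5; s_1 = 1.75; t_1 = 1.5; a_2 = 5.5; b_2 = 6.25; c_2 = 4.25; t_2 = 1.25; a_3 = 2; b_3 = 3; c_3 = 3.5; a_4 = 5.75; b_4 = 4.5; c_4 = 4; p_4 = 2; q_4 = 2.5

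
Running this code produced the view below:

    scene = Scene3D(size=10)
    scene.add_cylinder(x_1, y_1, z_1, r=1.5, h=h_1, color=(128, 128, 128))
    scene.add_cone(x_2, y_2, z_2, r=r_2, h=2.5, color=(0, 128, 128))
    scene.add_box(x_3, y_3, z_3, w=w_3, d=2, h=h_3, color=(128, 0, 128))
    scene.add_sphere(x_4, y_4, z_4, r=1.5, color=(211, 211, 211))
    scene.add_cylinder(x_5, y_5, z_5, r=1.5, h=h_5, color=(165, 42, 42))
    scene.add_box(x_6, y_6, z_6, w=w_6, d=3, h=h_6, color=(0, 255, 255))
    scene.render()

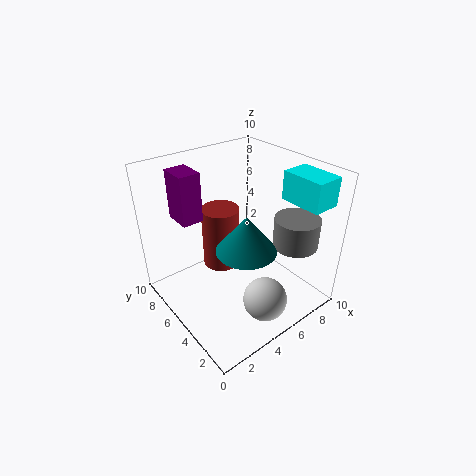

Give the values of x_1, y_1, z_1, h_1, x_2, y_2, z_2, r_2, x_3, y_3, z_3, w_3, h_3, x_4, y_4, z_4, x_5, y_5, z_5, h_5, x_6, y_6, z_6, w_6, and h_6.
x_1 = 7.5, y_1 = 2, z_1 = 5, h_1 = 2, x_2 = 4.5, y_2 = 3.5, z_2 = 5, r_2 = 2, x_3 = 2, y_3 = 7, z_3 = 6, w_3 = 1.5, h_3 = 3.5, x_4 = 5, y_4 = 2, z_4 = 1.5, x_5 = 6, y_5 = 8.5, z_5 = 0.5, h_5 = 5, x_6 = 8, y_6 = 1, z_6 = 7.5, w_6 = 2, h_6 = 2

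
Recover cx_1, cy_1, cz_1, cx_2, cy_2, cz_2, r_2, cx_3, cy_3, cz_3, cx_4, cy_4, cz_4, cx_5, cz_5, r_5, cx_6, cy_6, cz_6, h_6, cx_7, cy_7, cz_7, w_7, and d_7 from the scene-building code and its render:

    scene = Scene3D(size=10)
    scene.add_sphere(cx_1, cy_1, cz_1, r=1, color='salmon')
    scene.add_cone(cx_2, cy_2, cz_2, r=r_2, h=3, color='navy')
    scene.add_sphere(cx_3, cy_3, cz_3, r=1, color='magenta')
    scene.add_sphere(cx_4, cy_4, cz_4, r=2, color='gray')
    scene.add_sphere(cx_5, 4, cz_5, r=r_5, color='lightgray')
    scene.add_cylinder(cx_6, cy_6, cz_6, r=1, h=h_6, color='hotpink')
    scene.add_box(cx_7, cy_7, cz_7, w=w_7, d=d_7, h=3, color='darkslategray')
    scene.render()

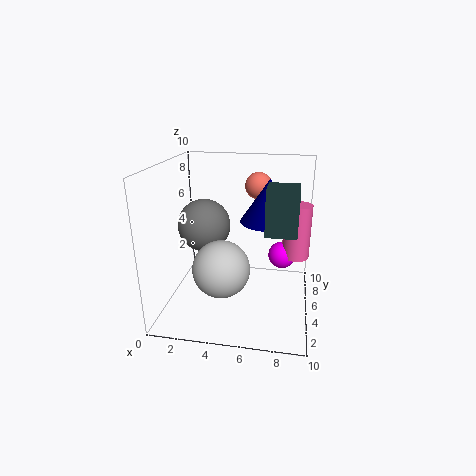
cx_1 = 6, cy_1 = 8, cz_1 = 8, cx_2 = 7, cy_2 = 6, cz_2 = 6, r_2 = 2, cx_3 = 8, cy_3 = 7, cz_3 = 3, cx_4 = 2, cy_4 = 7, cz_4 = 5, cx_5 = 4, cz_5 = 3, r_5 = 2, cx_6 = 9, cy_6 = 7, cz_6 = 3, h_6 = 4, cx_7 = 7, cy_7 = 3, cz_7 = 6, w_7 = 2, d_7 = 2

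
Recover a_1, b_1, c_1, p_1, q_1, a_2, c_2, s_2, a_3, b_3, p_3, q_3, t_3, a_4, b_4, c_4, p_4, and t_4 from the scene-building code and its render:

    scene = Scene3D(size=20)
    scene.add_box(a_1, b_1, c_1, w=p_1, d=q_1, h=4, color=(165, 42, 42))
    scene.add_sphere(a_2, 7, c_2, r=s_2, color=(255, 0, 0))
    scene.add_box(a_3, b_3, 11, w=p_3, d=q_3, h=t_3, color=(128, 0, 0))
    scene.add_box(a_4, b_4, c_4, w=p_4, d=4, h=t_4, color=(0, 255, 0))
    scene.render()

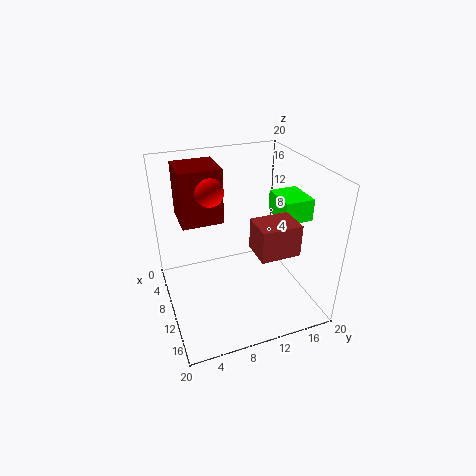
a_1 = 14; b_1 = 10; c_1 = 11; p_1 = 4; q_1 = 5; a_2 = 7; c_2 = 16; s_2 = 2; a_3 = 1; b_3 = 3; p_3 = 6; q_3 = 6; t_3 = 8; a_4 = 9; b_4 = 15; c_4 = 13; p_4 = 5; t_4 = 3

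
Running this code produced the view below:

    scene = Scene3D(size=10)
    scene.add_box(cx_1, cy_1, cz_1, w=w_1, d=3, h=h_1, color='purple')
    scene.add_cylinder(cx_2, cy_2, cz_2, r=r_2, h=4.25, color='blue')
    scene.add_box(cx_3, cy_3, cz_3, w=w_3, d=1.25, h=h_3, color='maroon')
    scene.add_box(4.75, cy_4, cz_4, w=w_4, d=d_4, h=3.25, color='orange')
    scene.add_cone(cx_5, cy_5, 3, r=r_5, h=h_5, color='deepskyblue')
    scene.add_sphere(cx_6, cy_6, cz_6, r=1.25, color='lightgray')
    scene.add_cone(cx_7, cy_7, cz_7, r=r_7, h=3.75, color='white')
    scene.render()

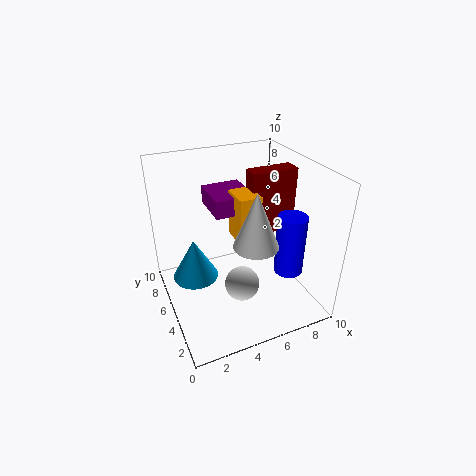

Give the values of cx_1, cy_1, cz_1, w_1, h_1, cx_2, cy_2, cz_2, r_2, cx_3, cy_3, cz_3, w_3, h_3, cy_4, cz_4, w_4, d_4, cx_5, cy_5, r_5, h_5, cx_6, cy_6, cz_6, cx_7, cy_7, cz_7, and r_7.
cx_1 = 3.5, cy_1 = 5, cz_1 = 6.75, w_1 = 2.75, h_1 = 1.25, cx_2 = 8, cy_2 = 3, cz_2 = 2.75, r_2 = 1, cx_3 = 6, cy_3 = 4.75, cz_3 = 5, w_3 = 3.25, h_3 = 4.5, cy_4 = 4, cz_4 = 5, w_4 = 1.5, d_4 = 2, cx_5 = 1.75, cy_5 = 4.75, r_5 = 1.5, h_5 = 2.75, cx_6 = 5, cy_6 = 4.25, cz_6 = 1.5, cx_7 = 5.5, cy_7 = 3.25, cz_7 = 5.25, r_7 = 1.5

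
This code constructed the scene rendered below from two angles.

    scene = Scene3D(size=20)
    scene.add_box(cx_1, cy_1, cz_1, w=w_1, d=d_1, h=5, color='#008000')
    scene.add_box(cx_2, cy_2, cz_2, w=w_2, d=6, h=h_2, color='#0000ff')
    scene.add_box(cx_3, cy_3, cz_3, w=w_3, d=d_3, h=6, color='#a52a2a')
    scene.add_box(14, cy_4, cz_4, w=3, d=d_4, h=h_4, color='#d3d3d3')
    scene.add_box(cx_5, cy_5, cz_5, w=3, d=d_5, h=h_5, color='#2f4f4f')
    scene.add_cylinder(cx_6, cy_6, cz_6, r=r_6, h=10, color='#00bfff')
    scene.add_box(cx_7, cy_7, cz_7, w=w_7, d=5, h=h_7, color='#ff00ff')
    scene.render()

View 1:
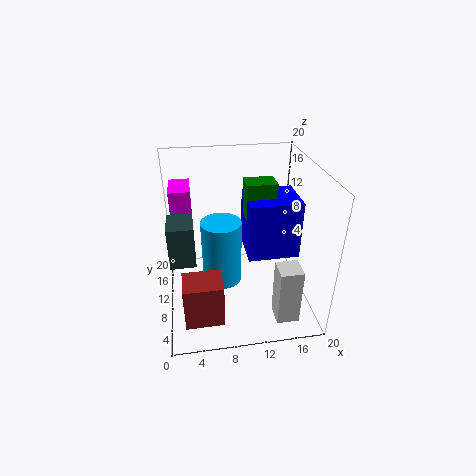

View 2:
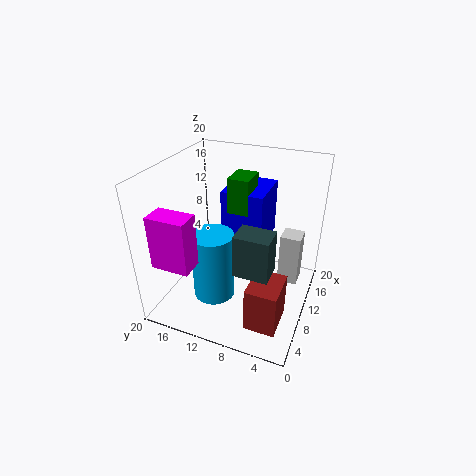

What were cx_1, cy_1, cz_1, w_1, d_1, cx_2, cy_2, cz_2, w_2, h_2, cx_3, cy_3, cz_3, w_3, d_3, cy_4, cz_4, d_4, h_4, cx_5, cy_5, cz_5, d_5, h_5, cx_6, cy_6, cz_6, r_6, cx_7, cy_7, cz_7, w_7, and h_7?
cx_1 = 11
cy_1 = 9
cz_1 = 13
w_1 = 4
d_1 = 3
cx_2 = 11
cy_2 = 7
cz_2 = 8
w_2 = 7
h_2 = 8
cx_3 = 2
cy_3 = 2
cz_3 = 2
w_3 = 5
d_3 = 4
cy_4 = 2
cz_4 = 1
d_4 = 3
h_4 = 8
cx_5 = 1
cy_5 = 3
cz_5 = 11
d_5 = 4
h_5 = 5
cx_6 = 8
cy_6 = 13
cz_6 = 1
r_6 = 3
cx_7 = 1
cy_7 = 13
cz_7 = 9
w_7 = 3
h_7 = 7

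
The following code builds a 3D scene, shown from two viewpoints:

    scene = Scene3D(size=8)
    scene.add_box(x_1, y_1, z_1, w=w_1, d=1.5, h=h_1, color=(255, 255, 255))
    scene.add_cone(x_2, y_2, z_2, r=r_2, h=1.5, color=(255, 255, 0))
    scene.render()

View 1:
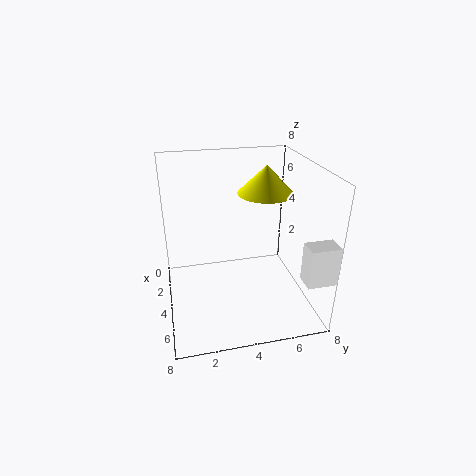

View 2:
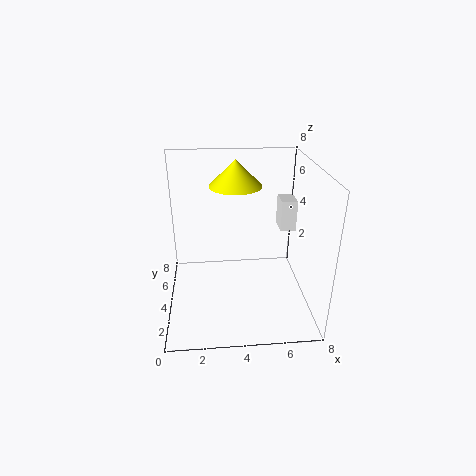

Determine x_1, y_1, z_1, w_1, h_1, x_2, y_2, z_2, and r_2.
x_1 = 7, y_1 = 6.5, z_1 = 3, w_1 = 1, h_1 = 2, x_2 = 4, y_2 = 5.5, z_2 = 6.5, r_2 = 1.5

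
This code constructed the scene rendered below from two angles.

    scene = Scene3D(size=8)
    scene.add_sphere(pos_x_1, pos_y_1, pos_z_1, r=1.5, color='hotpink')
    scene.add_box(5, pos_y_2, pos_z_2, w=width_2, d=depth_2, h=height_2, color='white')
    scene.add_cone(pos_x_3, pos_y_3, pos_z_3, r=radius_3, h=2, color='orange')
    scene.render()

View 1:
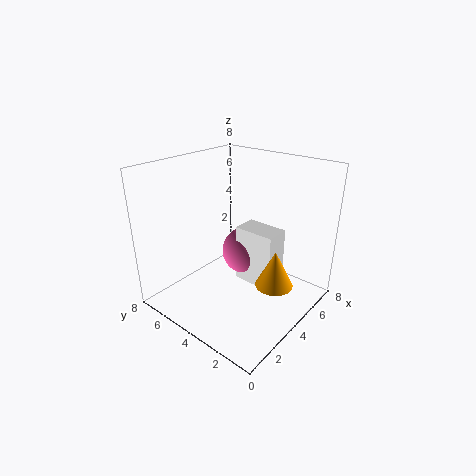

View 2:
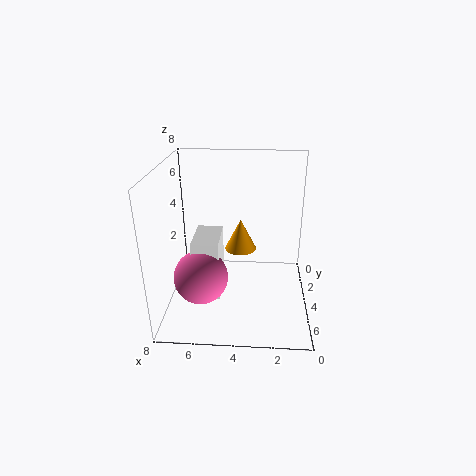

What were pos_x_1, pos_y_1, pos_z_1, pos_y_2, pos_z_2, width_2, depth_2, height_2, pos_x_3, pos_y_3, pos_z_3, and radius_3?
pos_x_1 = 6; pos_y_1 = 5; pos_z_1 = 2; pos_y_2 = 2.5; pos_z_2 = 0.5; width_2 = 1.5; depth_2 = 2.5; height_2 = 3.5; pos_x_3 = 4; pos_y_3 = 1.5; pos_z_3 = 2; radius_3 = 1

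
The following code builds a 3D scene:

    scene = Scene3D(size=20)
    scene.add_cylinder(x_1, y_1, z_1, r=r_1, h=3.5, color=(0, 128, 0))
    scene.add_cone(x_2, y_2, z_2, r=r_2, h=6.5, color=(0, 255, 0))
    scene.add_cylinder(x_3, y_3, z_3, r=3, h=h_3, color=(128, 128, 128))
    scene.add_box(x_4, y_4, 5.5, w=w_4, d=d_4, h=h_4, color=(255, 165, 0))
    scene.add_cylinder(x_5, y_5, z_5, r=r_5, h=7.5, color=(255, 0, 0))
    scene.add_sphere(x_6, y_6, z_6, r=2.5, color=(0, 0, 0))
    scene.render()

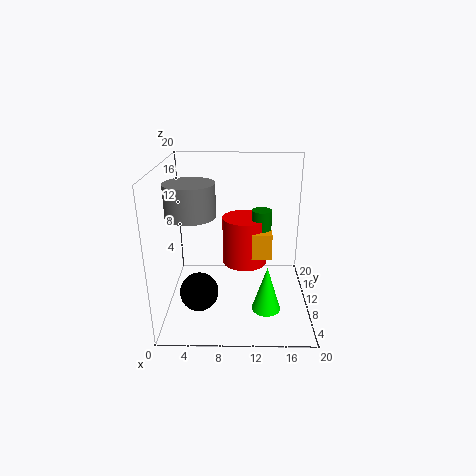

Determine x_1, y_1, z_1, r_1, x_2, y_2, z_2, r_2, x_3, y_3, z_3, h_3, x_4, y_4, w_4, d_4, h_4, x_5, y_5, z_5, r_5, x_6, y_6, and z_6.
x_1 = 13.5; y_1 = 14.5; z_1 = 9; r_1 = 1.5; x_2 = 14; y_2 = 7; z_2 = 0.5; r_2 = 2; x_3 = 4.5; y_3 = 5; z_3 = 15; h_3 = 4; x_4 = 12; y_4 = 12; w_4 = 3; d_4 = 6; h_4 = 4; x_5 = 11; y_5 = 15.5; z_5 = 3.5; r_5 = 3.5; x_6 = 5; y_6 = 5; z_6 = 4.5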